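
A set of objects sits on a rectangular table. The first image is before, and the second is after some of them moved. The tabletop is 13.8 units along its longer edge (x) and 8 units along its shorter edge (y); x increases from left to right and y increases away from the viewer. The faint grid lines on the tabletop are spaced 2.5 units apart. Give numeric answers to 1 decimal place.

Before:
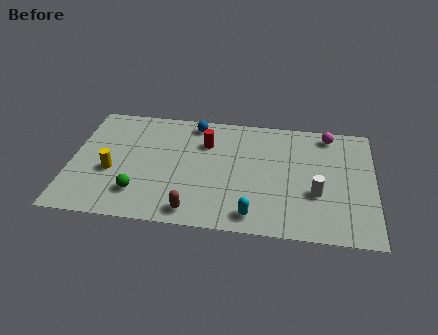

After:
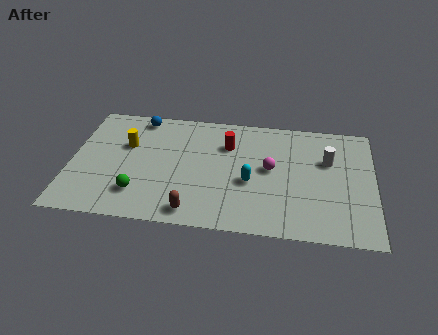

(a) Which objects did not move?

the green sphere and the brown capsule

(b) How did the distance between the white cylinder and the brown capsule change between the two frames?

+1.5

The distance was about 5.8 in the first image and 7.3 in the second, so they moved 1.5 units further apart.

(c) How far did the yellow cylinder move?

2.0

The yellow cylinder was near (1.9, 3.2) before and (2.5, 5.1) after, so it travelled √(0.6² + 1.9²) ≈ 2.0 units.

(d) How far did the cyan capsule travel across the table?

2.2

The cyan capsule moved from about (8.4, 1.1) to (8.2, 3.3), a distance of √(0.2² + 2.2²) ≈ 2.2.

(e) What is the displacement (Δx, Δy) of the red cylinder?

(1.0, 0.0)

The red cylinder was at about (6.1, 5.7) and moved to about (7.1, 5.7).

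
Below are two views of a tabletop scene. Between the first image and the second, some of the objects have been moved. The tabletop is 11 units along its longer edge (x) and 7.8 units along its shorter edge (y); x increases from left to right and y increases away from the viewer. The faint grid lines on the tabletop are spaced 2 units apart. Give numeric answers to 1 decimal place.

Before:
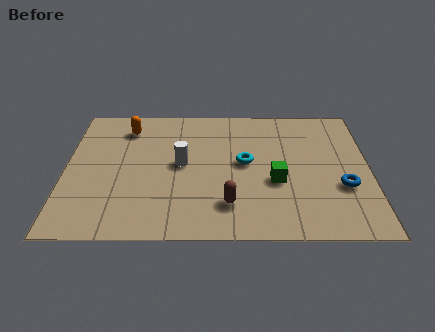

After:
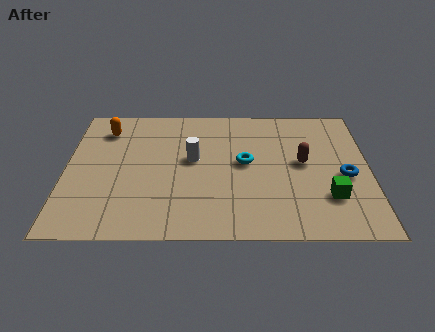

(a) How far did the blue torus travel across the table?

0.6

The blue torus moved from about (10.0, 2.8) to (10.1, 3.4), a distance of √(0.1² + 0.6²) ≈ 0.6.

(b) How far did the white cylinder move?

0.5

The white cylinder was near (4.2, 4.1) before and (4.6, 4.4) after, so it travelled √(0.4² + 0.3²) ≈ 0.5 units.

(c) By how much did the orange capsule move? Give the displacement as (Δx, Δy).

(-0.8, -0.1)

The orange capsule was at about (2.2, 6.3) and moved to about (1.4, 6.2).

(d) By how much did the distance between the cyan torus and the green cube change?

+2.0

Before: roughly 1.6 units apart; after: 3.6. That's 2.0 units further apart.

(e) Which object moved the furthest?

the brown capsule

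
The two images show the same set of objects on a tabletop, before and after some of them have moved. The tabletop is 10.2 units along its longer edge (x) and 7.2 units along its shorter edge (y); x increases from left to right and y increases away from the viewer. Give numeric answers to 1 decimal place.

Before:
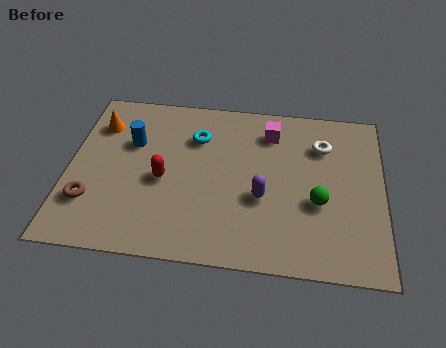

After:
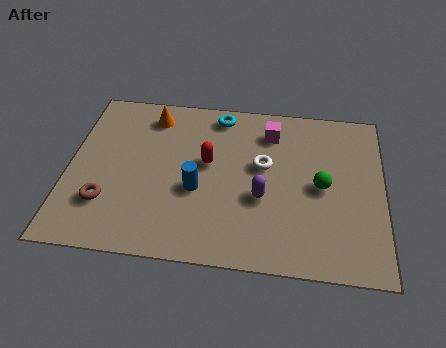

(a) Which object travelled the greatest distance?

the blue cylinder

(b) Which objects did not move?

the purple capsule and the magenta cube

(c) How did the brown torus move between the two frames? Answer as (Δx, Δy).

(0.5, 0.0)

From the two frames, the brown torus sits at roughly (0.8, 2.0) before and (1.3, 2.0) after.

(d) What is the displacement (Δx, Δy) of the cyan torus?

(0.7, 1.1)

The cyan torus was at about (4.1, 5.2) and moved to about (4.8, 6.3).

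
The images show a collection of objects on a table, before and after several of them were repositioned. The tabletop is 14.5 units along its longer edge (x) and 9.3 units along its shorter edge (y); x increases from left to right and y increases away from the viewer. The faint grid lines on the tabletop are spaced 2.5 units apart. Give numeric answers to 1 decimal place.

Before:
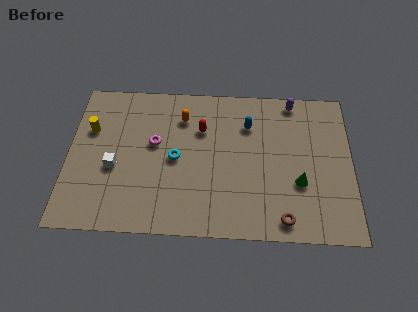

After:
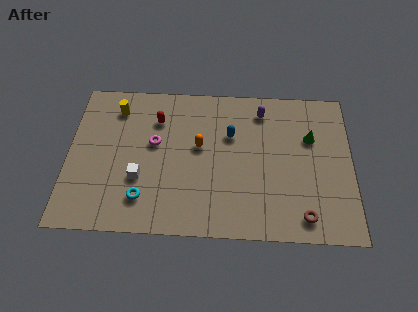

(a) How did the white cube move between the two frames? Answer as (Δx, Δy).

(1.3, -0.6)

The white cube was at about (2.4, 3.8) and moved to about (3.7, 3.2).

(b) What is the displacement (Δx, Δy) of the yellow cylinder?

(1.3, 1.4)

The yellow cylinder started near (1.1, 6.1) and ended near (2.4, 7.5).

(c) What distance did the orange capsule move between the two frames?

2.0

The orange capsule moved from about (5.8, 7.1) to (6.7, 5.3), a distance of √(0.9² + 1.8²) ≈ 2.0.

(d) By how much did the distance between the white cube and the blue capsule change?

-2.0

Before: roughly 7.4 units apart; after: 5.4. That's 2.0 units closer together.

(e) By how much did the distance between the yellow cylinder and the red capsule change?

-3.5

They were about 5.7 units apart before and 2.2 after — 3.5 units closer together.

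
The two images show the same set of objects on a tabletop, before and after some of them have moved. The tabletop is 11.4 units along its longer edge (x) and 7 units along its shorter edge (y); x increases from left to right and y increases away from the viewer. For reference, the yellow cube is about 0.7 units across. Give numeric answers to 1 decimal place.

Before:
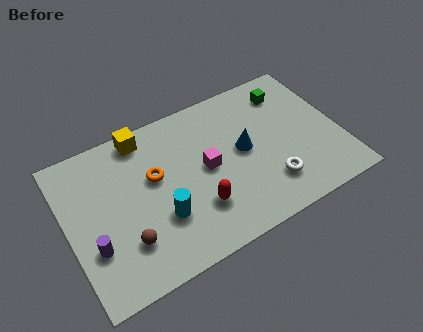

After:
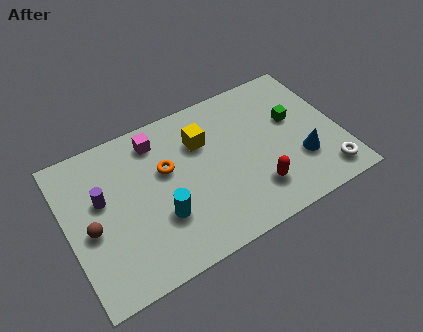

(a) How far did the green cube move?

1.4

The green cube was near (9.6, 5.6) before and (9.6, 4.2) after, so it travelled √(0.0² + 1.4²) ≈ 1.4 units.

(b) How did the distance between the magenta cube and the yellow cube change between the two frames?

-1.5

Before: roughly 3.5 units apart; after: 2.0. That's 1.5 units closer together.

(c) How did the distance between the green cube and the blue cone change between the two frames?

-0.9

They were about 2.9 units apart before and 2.0 after — 0.9 units closer together.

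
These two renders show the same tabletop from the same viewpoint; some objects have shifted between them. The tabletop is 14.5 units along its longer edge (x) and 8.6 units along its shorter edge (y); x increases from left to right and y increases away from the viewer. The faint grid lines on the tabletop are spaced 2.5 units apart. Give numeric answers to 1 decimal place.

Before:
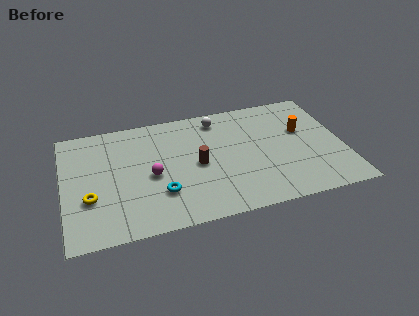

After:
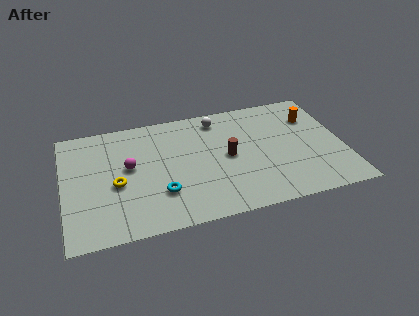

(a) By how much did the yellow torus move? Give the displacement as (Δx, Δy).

(1.4, 0.7)

The yellow torus was at about (1.3, 3.0) and moved to about (2.7, 3.7).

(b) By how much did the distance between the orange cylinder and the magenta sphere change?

+1.7

The distance was about 8.1 in the first image and 9.8 in the second, so they moved 1.7 units further apart.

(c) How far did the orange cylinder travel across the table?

1.1

The orange cylinder was near (12.5, 5.3) before and (13.1, 6.2) after, so it travelled √(0.6² + 0.9²) ≈ 1.1 units.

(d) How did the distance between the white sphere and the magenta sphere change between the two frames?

+0.4

The distance was about 5.0 in the first image and 5.4 in the second, so they moved 0.4 units further apart.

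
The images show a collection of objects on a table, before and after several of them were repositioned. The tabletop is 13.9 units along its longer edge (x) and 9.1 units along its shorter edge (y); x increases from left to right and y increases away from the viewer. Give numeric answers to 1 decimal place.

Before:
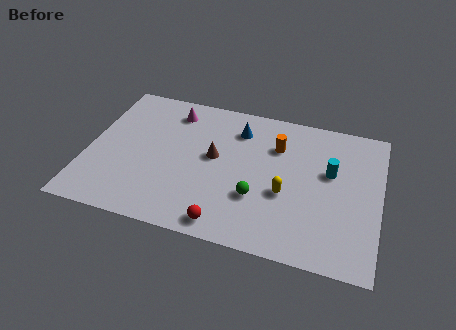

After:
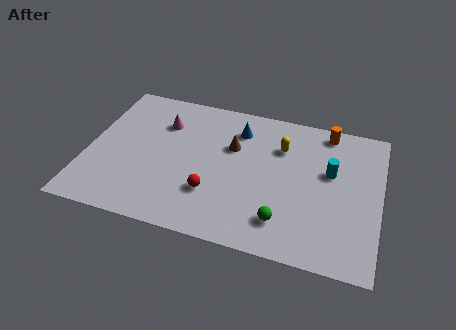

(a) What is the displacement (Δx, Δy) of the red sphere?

(-0.8, 1.7)

The red sphere was at about (6.9, 1.0) and moved to about (6.1, 2.7).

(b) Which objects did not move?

the blue cone and the cyan cylinder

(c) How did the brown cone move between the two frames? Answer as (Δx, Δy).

(0.8, 0.9)

The brown cone was at about (6.0, 5.0) and moved to about (6.8, 5.9).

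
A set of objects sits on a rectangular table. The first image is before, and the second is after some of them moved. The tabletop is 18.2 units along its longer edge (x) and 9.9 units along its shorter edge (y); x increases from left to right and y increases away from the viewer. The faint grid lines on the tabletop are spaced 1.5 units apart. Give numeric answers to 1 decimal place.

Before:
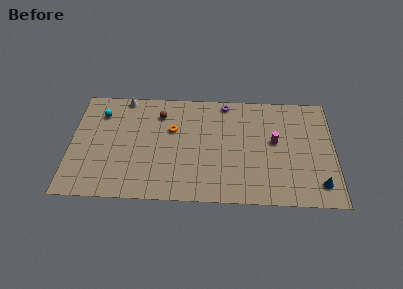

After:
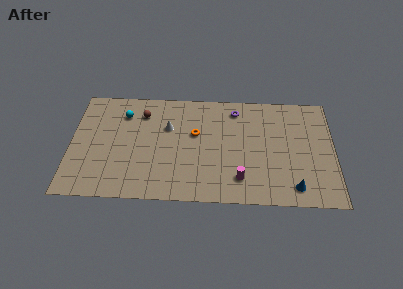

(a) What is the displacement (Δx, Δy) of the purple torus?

(0.7, -0.6)

The purple torus was at about (10.7, 8.9) and moved to about (11.4, 8.3).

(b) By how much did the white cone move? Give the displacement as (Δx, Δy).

(3.1, -2.6)

From the two frames, the white cone sits at roughly (3.6, 9.1) before and (6.7, 6.5) after.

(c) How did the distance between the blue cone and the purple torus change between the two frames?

-1.7

Before: roughly 9.6 units apart; after: 7.9. That's 1.7 units closer together.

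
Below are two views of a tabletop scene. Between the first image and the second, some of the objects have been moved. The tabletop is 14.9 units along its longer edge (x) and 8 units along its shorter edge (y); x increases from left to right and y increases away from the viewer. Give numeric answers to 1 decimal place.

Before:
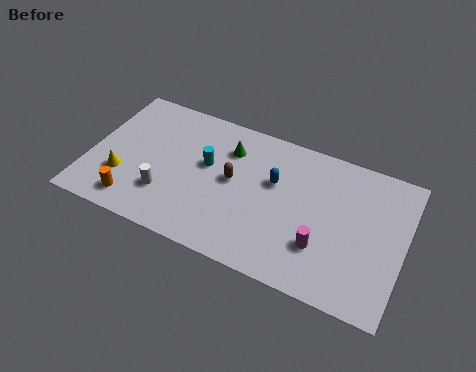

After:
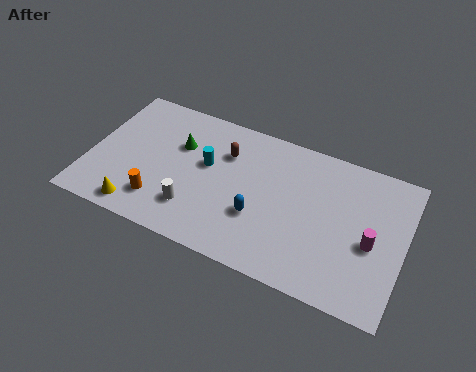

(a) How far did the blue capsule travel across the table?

2.3

The blue capsule was near (8.7, 5.0) before and (8.2, 2.8) after, so it travelled √(0.5² + 2.2²) ≈ 2.3 units.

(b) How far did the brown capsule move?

1.5

The brown capsule was near (6.8, 4.3) before and (6.3, 5.7) after, so it travelled √(0.5² + 1.4²) ≈ 1.5 units.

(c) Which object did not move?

the cyan cylinder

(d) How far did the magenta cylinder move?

2.5

From (11.2, 2.4) to (13.4, 3.5), the magenta cylinder covered √(2.2² + 1.1²) ≈ 2.5 units.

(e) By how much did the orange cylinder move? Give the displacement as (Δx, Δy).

(1.2, 0.5)

The orange cylinder started near (2.4, 1.3) and ended near (3.6, 1.8).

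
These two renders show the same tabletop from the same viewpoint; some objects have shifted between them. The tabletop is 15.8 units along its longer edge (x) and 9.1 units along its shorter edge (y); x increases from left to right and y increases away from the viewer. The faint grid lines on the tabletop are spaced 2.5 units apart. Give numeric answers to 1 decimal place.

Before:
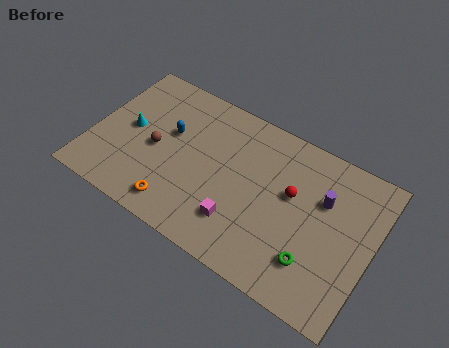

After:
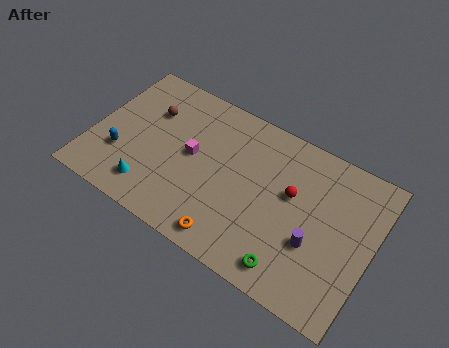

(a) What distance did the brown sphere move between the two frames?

2.2

The brown sphere was near (3.6, 4.2) before and (2.9, 6.3) after, so it travelled √(0.7² + 2.1²) ≈ 2.2 units.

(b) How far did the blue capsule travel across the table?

3.5

From (4.2, 5.5) to (1.8, 2.9), the blue capsule covered √(2.4² + 2.6²) ≈ 3.5 units.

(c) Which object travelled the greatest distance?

the magenta cube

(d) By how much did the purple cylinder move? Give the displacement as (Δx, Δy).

(-0.1, -2.7)

The purple cylinder was at about (12.9, 6.0) and moved to about (12.8, 3.3).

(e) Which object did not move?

the red sphere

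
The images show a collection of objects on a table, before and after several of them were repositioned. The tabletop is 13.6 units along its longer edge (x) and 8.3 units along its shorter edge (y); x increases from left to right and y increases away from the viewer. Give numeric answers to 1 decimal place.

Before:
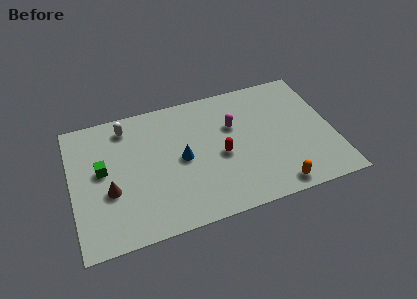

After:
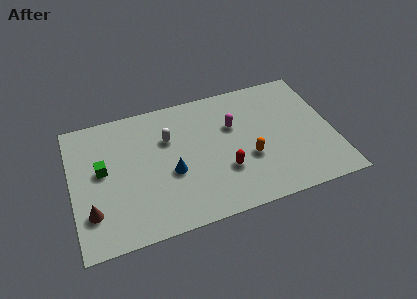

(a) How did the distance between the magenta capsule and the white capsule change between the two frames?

-2.3

The distance was about 5.7 in the first image and 3.4 in the second, so they moved 2.3 units closer together.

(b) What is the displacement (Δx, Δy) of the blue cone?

(-0.6, -0.7)

The blue cone started near (5.7, 4.1) and ended near (5.1, 3.4).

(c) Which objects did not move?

the magenta capsule and the green cube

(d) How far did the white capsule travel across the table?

2.5

The white capsule moved from about (3.0, 7.0) to (5.1, 5.6), a distance of √(2.1² + 1.4²) ≈ 2.5.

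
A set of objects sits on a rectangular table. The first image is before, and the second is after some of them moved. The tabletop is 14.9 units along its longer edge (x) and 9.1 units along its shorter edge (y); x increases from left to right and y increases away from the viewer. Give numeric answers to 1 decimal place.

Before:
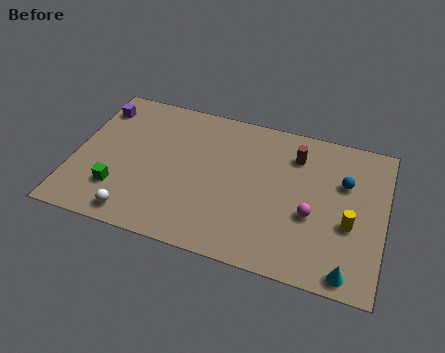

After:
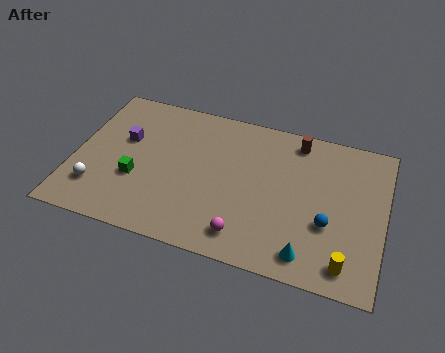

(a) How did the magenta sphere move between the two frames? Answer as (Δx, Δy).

(-3.0, -2.1)

The magenta sphere started near (11.5, 3.6) and ended near (8.5, 1.5).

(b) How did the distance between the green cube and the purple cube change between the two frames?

-2.7

Before: roughly 5.1 units apart; after: 2.4. That's 2.7 units closer together.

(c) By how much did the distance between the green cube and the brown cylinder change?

-0.7

The distance was about 9.4 in the first image and 8.7 in the second, so they moved 0.7 units closer together.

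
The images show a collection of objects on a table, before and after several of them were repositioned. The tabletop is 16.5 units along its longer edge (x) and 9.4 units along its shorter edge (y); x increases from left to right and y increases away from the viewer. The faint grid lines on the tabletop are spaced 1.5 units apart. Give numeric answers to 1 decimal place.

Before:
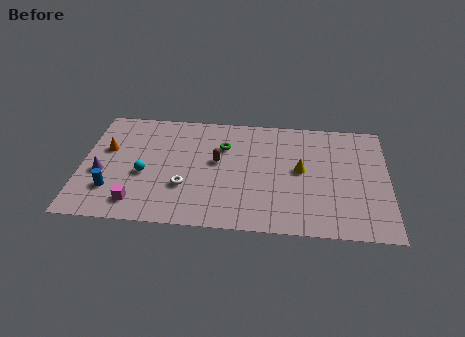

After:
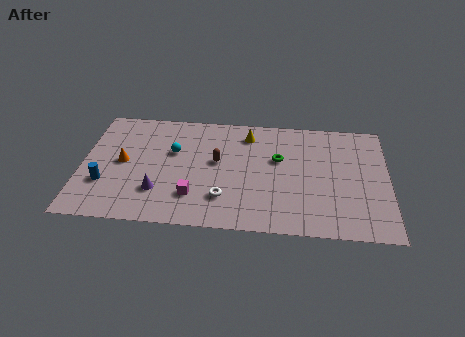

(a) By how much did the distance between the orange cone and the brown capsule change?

-0.9

They were about 6.0 units apart before and 5.1 after — 0.9 units closer together.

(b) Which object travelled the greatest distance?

the yellow cone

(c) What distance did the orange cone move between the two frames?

1.3

The orange cone moved from about (1.3, 5.8) to (2.2, 4.8), a distance of √(0.9² + 1.0²) ≈ 1.3.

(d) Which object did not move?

the brown capsule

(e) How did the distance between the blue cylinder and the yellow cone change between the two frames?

-1.5

Before: roughly 10.4 units apart; after: 8.9. That's 1.5 units closer together.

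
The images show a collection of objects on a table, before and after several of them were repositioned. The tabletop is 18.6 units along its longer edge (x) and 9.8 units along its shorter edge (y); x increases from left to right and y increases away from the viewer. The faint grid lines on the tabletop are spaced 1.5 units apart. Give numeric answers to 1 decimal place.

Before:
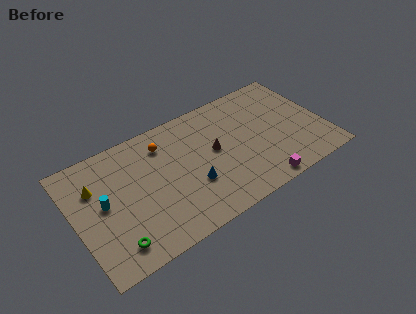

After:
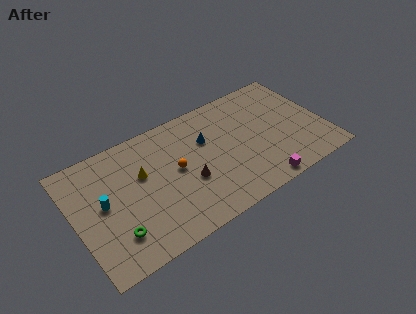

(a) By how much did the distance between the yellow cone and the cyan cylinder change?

+1.5

Before: roughly 1.6 units apart; after: 3.1. That's 1.5 units further apart.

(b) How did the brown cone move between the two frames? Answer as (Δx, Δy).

(-2.2, -1.5)

The brown cone was at about (10.4, 5.3) and moved to about (8.2, 3.8).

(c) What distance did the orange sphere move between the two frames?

2.6

The orange sphere moved from about (6.9, 7.7) to (7.5, 5.2), a distance of √(0.6² + 2.5²) ≈ 2.6.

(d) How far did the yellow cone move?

3.5

The yellow cone moved from about (1.7, 6.8) to (5.1, 6.1), a distance of √(3.4² + 0.7²) ≈ 3.5.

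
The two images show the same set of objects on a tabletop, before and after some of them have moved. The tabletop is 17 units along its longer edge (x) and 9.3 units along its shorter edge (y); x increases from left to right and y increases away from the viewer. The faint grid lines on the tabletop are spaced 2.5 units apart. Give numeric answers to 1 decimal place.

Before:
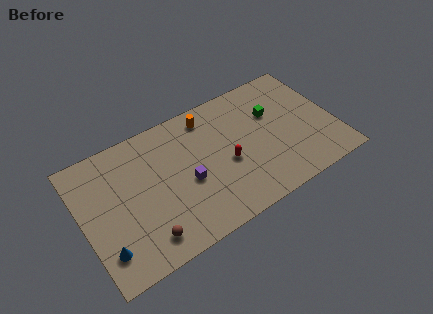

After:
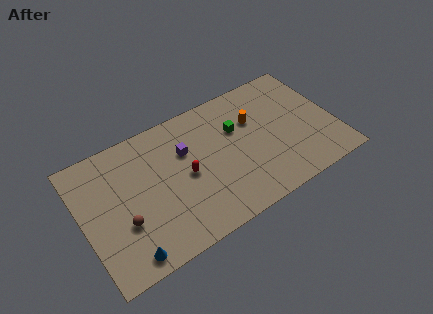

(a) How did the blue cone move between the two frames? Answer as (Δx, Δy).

(1.3, -1.0)

The blue cone started near (1.1, 2.1) and ended near (2.4, 1.1).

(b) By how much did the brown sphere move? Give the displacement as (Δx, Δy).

(-1.2, 1.7)

The brown sphere started near (3.7, 1.6) and ended near (2.5, 3.3).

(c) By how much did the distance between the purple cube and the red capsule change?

-1.0

The distance was about 2.7 in the first image and 1.7 in the second, so they moved 1.0 units closer together.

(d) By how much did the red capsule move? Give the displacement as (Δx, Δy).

(-2.7, 0.5)

The red capsule started near (9.6, 4.0) and ended near (6.9, 4.5).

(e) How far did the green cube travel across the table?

2.5

The green cube was near (13.1, 6.1) before and (10.6, 6.1) after, so it travelled √(2.5² + 0.0²) ≈ 2.5 units.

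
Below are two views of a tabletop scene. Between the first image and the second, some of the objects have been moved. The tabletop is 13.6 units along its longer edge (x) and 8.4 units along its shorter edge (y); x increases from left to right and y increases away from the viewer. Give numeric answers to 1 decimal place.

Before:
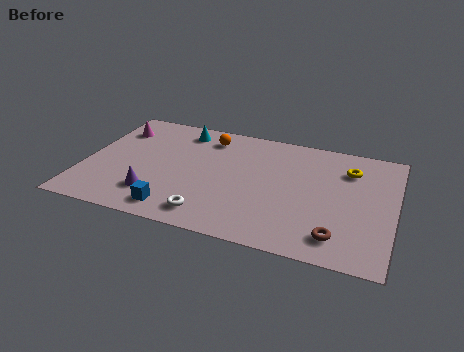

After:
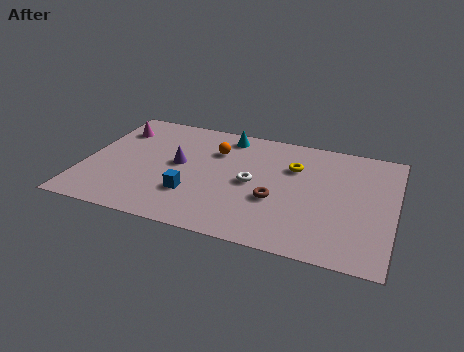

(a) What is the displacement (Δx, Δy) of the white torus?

(1.6, 2.8)

The white torus started near (5.8, 1.3) and ended near (7.4, 4.1).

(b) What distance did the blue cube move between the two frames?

1.4

The blue cube was near (4.3, 1.2) before and (4.9, 2.5) after, so it travelled √(0.6² + 1.3²) ≈ 1.4 units.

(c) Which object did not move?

the magenta cone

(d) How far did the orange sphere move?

1.0

From (5.2, 6.9) to (5.6, 6.0), the orange sphere covered √(0.4² + 0.9²) ≈ 1.0 units.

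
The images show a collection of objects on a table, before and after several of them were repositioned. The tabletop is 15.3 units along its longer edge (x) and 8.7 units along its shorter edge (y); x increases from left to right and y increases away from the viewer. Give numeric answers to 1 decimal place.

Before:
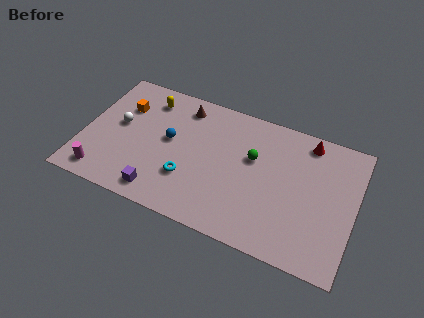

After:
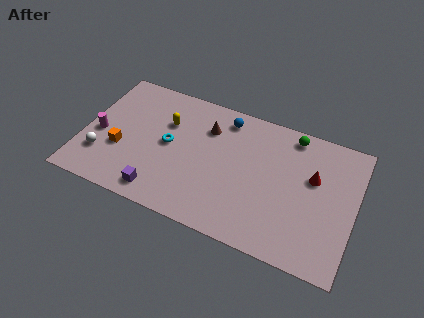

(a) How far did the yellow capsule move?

1.7

From (3.3, 7.1) to (4.5, 5.9), the yellow capsule covered √(1.2² + 1.2²) ≈ 1.7 units.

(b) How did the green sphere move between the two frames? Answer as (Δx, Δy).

(2.0, 2.3)

From the two frames, the green sphere sits at roughly (9.5, 5.4) before and (11.5, 7.7) after.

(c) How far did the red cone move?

2.3

The red cone was near (12.4, 7.6) before and (12.9, 5.4) after, so it travelled √(0.5² + 2.2²) ≈ 2.3 units.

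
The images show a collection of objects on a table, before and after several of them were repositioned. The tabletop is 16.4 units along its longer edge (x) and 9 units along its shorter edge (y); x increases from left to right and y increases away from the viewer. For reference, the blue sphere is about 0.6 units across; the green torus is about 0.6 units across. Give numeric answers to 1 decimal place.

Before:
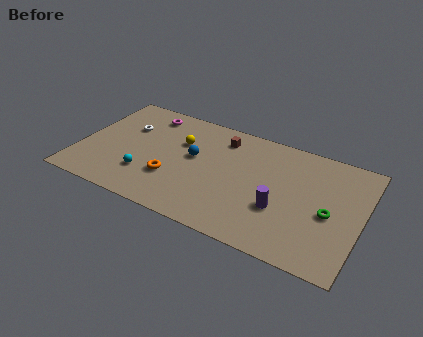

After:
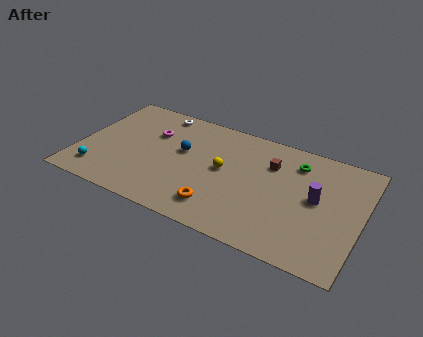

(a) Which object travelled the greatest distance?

the green torus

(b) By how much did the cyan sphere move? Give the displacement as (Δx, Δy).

(-2.7, -0.8)

The cyan sphere was at about (4.1, 2.5) and moved to about (1.4, 1.7).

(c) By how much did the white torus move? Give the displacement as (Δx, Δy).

(1.6, 2.0)

The white torus was at about (2.5, 6.0) and moved to about (4.1, 8.0).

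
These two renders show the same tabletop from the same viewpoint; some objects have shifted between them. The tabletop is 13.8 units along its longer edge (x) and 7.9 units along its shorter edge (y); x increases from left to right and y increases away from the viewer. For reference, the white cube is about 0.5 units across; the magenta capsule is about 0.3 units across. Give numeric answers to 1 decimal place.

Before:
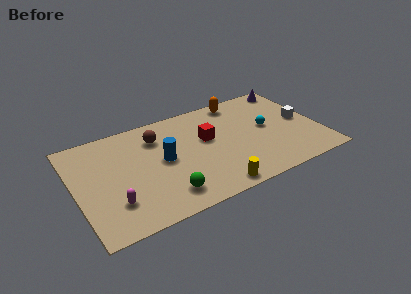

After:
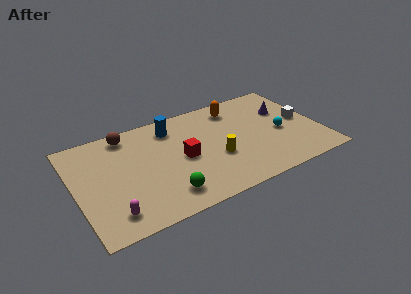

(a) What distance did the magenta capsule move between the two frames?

0.7

The magenta capsule was near (1.9, 2.1) before and (1.7, 1.4) after, so it travelled √(0.2² + 0.7²) ≈ 0.7 units.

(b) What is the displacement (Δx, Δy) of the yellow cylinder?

(0.5, 2.2)

The yellow cylinder was at about (7.3, 0.8) and moved to about (7.8, 3.0).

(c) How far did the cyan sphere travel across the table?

1.0

The cyan sphere was near (10.9, 4.2) before and (11.6, 3.5) after, so it travelled √(0.7² + 0.7²) ≈ 1.0 units.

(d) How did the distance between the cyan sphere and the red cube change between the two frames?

+2.2

Before: roughly 3.4 units apart; after: 5.6. That's 2.2 units further apart.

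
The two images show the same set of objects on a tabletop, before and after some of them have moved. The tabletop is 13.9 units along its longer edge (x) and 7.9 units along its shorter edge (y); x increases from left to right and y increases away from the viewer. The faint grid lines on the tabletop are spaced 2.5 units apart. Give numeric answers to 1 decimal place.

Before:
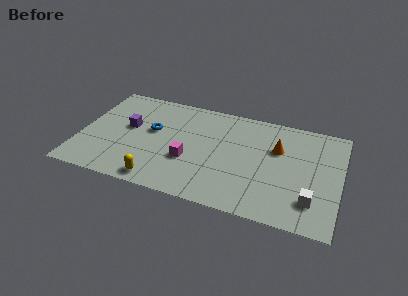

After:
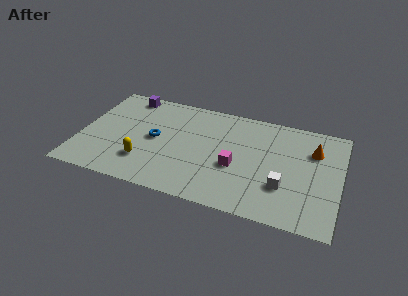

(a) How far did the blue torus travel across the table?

0.6

The blue torus moved from about (3.8, 4.6) to (4.0, 4.0), a distance of √(0.2² + 0.6²) ≈ 0.6.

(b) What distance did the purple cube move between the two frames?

2.5

The purple cube was near (2.5, 4.5) before and (2.2, 7.0) after, so it travelled √(0.3² + 2.5²) ≈ 2.5 units.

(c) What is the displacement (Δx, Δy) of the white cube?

(-1.5, 0.6)

From the two frames, the white cube sits at roughly (12.5, 1.9) before and (11.0, 2.5) after.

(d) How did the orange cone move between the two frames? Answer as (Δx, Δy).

(1.9, 0.4)

From the two frames, the orange cone sits at roughly (10.5, 5.2) before and (12.4, 5.6) after.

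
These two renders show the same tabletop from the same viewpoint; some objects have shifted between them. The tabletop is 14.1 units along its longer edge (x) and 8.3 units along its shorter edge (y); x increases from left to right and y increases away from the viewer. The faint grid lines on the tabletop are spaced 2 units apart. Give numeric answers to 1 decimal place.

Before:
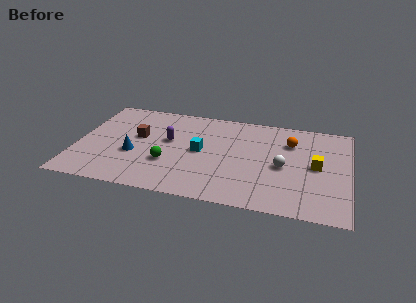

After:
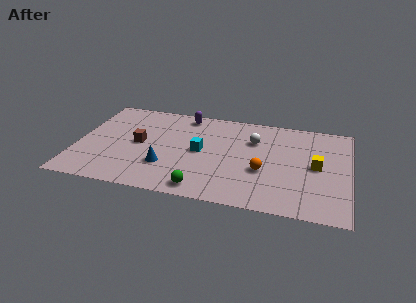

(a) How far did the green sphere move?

2.6

The green sphere moved from about (4.8, 2.8) to (6.7, 1.0), a distance of √(1.9² + 1.8²) ≈ 2.6.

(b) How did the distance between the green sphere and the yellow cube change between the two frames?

-1.2

Before: roughly 7.7 units apart; after: 6.5. That's 1.2 units closer together.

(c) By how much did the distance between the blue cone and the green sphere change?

+0.7

The distance was about 1.8 in the first image and 2.5 in the second, so they moved 0.7 units further apart.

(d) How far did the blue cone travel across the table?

1.8

From (3.0, 3.2) to (4.7, 2.5), the blue cone covered √(1.7² + 0.7²) ≈ 1.8 units.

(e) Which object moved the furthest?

the orange sphere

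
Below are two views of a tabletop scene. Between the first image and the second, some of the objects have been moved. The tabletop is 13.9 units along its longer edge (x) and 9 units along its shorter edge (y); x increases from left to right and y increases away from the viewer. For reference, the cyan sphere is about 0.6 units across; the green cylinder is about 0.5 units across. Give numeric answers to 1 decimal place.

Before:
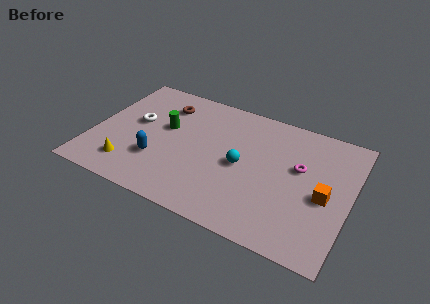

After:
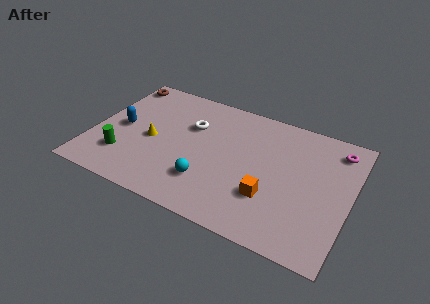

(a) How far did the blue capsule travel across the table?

2.7

The blue capsule was near (3.7, 2.8) before and (1.5, 4.4) after, so it travelled √(2.2² + 1.6²) ≈ 2.7 units.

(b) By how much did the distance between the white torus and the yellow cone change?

-0.6

They were about 3.3 units apart before and 2.7 after — 0.6 units closer together.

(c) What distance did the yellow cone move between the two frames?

2.5

From (2.3, 1.8) to (3.2, 4.1), the yellow cone covered √(0.9² + 2.3²) ≈ 2.5 units.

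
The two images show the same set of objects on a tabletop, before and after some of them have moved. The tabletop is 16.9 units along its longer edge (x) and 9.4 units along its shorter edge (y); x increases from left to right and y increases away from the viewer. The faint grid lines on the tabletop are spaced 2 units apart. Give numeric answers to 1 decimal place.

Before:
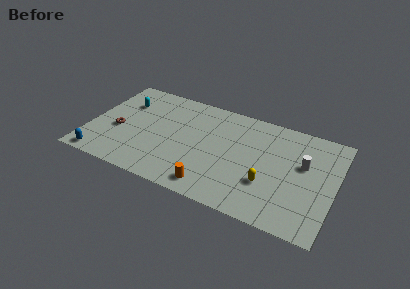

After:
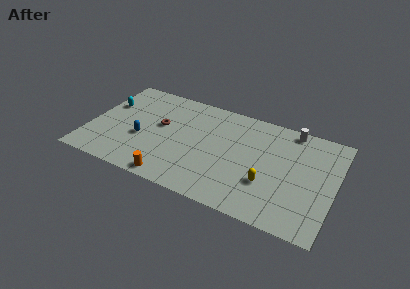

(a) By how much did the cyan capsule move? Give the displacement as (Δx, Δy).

(-1.1, -0.6)

From the two frames, the cyan capsule sits at roughly (2.1, 6.7) before and (1.0, 6.1) after.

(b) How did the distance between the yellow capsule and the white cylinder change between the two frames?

+2.1

Before: roughly 3.4 units apart; after: 5.5. That's 2.1 units further apart.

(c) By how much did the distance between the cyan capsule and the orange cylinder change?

-1.3

Before: roughly 8.7 units apart; after: 7.4. That's 1.3 units closer together.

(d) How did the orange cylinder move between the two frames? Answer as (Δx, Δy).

(-2.7, -0.4)

The orange cylinder started near (8.9, 1.3) and ended near (6.2, 0.9).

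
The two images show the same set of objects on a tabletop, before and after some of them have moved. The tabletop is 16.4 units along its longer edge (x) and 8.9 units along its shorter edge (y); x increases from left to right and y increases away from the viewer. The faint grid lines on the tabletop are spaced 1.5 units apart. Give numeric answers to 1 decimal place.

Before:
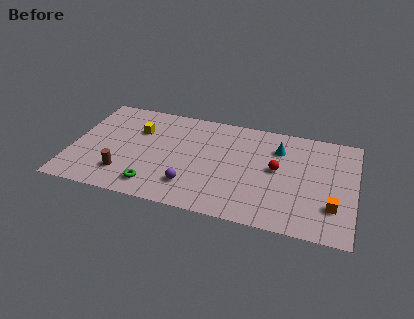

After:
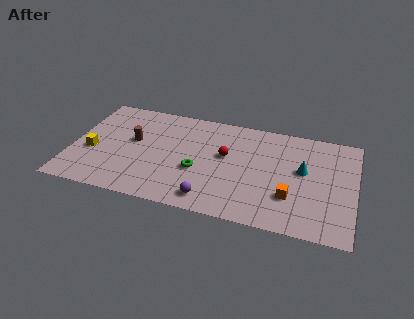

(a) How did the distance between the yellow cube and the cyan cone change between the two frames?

+4.1

They were about 8.2 units apart before and 12.3 after — 4.1 units further apart.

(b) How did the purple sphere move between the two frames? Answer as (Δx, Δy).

(1.2, -0.8)

The purple sphere started near (7.1, 2.1) and ended near (8.3, 1.3).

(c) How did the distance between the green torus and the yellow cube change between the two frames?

+1.4

They were about 4.8 units apart before and 6.2 after — 1.4 units further apart.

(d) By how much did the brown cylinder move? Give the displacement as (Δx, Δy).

(0.3, 3.0)

The brown cylinder was at about (3.2, 2.1) and moved to about (3.5, 5.1).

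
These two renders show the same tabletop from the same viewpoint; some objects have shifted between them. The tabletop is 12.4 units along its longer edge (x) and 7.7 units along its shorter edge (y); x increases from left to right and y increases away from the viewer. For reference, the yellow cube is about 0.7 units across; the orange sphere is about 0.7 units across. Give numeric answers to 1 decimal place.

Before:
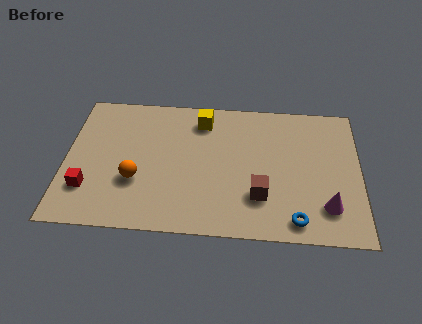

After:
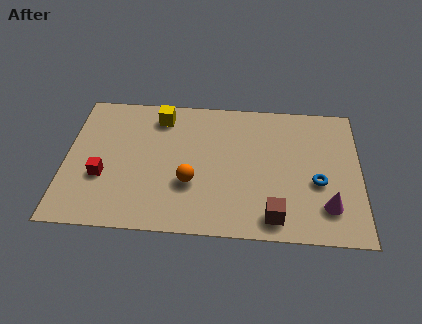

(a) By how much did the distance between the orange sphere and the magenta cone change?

-2.3

They were about 8.1 units apart before and 5.8 after — 2.3 units closer together.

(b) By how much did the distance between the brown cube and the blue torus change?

+0.8

Before: roughly 1.9 units apart; after: 2.7. That's 0.8 units further apart.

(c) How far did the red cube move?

0.9

The red cube moved from about (1.0, 2.1) to (1.6, 2.8), a distance of √(0.6² + 0.7²) ≈ 0.9.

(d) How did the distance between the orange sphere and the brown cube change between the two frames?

-1.4

The distance was about 5.2 in the first image and 3.8 in the second, so they moved 1.4 units closer together.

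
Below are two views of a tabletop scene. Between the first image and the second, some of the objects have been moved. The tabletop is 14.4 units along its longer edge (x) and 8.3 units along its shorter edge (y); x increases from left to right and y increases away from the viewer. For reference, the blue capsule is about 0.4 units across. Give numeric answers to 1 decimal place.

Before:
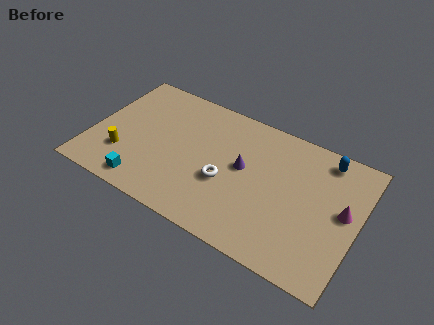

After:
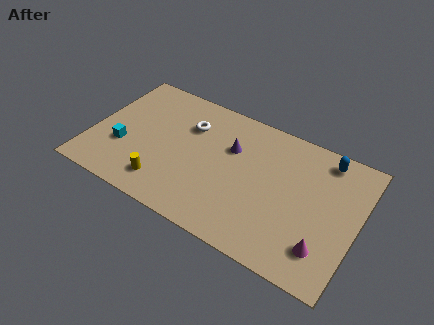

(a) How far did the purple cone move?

1.2

The purple cone moved from about (8.2, 4.6) to (7.4, 5.5), a distance of √(0.8² + 0.9²) ≈ 1.2.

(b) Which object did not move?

the blue capsule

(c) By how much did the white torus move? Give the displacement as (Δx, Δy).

(-2.4, 2.6)

The white torus was at about (7.4, 3.3) and moved to about (5.0, 5.9).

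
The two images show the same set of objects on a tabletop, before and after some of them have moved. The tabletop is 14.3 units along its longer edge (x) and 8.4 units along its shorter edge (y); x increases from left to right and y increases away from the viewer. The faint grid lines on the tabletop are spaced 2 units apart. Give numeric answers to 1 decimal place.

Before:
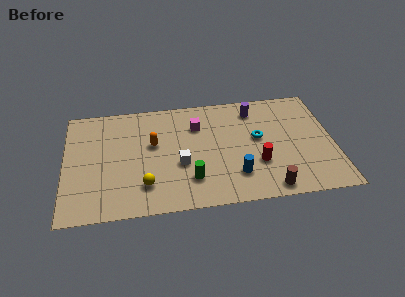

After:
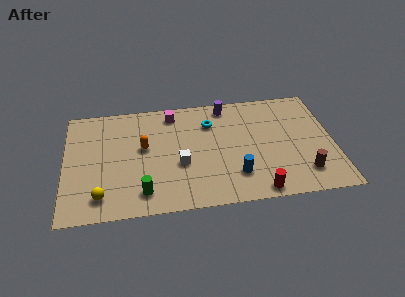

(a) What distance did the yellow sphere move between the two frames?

2.4

The yellow sphere was near (4.2, 2.0) before and (1.9, 1.5) after, so it travelled √(2.3² + 0.5²) ≈ 2.4 units.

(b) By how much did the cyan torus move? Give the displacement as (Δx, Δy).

(-2.5, 1.5)

The cyan torus started near (10.3, 4.7) and ended near (7.8, 6.2).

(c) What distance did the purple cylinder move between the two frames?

1.6

The purple cylinder was near (10.2, 6.9) before and (8.7, 7.4) after, so it travelled √(1.5² + 0.5²) ≈ 1.6 units.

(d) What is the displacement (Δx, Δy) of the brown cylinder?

(1.9, 0.9)

The brown cylinder was at about (10.7, 0.9) and moved to about (12.6, 1.8).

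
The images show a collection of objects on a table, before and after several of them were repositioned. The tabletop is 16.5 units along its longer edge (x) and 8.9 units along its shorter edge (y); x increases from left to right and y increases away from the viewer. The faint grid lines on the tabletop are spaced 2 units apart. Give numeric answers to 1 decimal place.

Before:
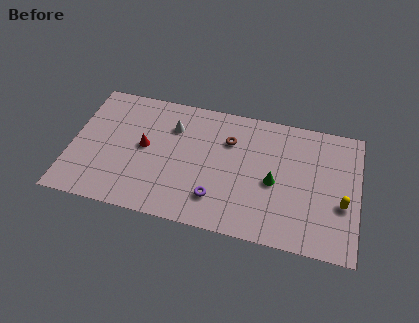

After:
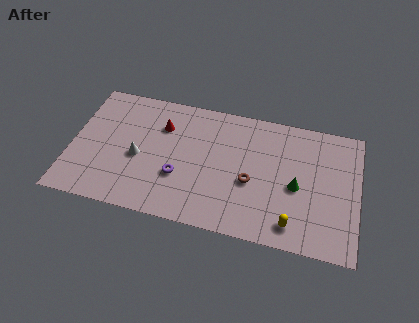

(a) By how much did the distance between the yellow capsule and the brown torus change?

-3.8

Before: roughly 7.2 units apart; after: 3.4. That's 3.8 units closer together.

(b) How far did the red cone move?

1.9

The red cone moved from about (4.2, 4.7) to (5.1, 6.4), a distance of √(0.9² + 1.7²) ≈ 1.9.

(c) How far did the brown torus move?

3.0

From (9.0, 6.3) to (10.4, 3.7), the brown torus covered √(1.4² + 2.6²) ≈ 3.0 units.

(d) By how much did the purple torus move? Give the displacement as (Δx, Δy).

(-2.2, 1.0)

The purple torus was at about (8.5, 2.1) and moved to about (6.3, 3.1).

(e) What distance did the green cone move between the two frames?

1.3

The green cone moved from about (11.7, 4.0) to (13.0, 4.0), a distance of √(1.3² + 0.0²) ≈ 1.3.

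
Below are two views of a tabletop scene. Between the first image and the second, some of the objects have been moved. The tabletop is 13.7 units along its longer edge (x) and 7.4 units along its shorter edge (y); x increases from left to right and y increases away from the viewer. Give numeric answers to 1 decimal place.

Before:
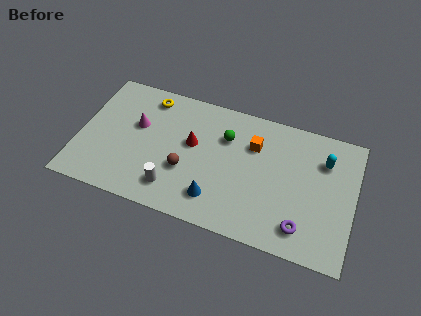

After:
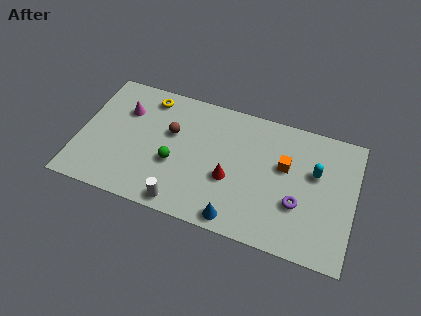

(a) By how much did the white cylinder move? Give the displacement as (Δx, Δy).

(0.5, -0.7)

The white cylinder was at about (4.9, 1.5) and moved to about (5.4, 0.8).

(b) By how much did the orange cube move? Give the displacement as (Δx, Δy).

(1.6, -0.7)

The orange cube was at about (8.6, 5.2) and moved to about (10.2, 4.5).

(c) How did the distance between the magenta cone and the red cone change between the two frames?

+3.2

Before: roughly 2.8 units apart; after: 6.0. That's 3.2 units further apart.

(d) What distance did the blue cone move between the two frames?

1.4

From (7.0, 1.6) to (8.1, 0.8), the blue cone covered √(1.1² + 0.8²) ≈ 1.4 units.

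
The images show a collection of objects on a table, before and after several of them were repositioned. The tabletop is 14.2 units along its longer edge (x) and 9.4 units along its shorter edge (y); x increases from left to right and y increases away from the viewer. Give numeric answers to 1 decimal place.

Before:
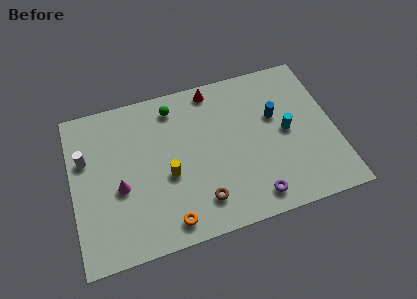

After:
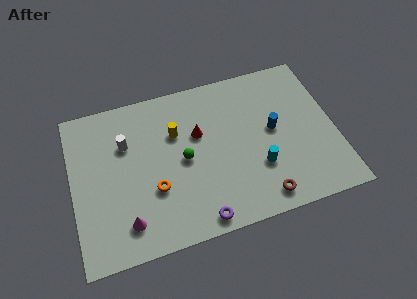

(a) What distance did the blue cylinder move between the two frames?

0.8

The blue cylinder moved from about (11.1, 5.8) to (10.9, 5.0), a distance of √(0.2² + 0.8²) ≈ 0.8.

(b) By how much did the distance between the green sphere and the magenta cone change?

-0.8

They were about 5.1 units apart before and 4.3 after — 0.8 units closer together.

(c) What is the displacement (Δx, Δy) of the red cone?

(-1.0, -2.5)

The red cone started near (7.9, 8.4) and ended near (6.9, 5.9).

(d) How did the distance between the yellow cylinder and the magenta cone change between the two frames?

+2.8

Before: roughly 2.6 units apart; after: 5.4. That's 2.8 units further apart.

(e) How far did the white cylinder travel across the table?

2.2

From (0.8, 6.1) to (3.0, 6.4), the white cylinder covered √(2.2² + 0.3²) ≈ 2.2 units.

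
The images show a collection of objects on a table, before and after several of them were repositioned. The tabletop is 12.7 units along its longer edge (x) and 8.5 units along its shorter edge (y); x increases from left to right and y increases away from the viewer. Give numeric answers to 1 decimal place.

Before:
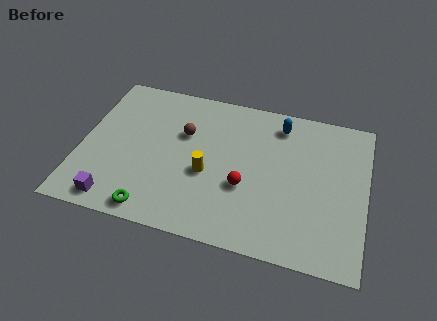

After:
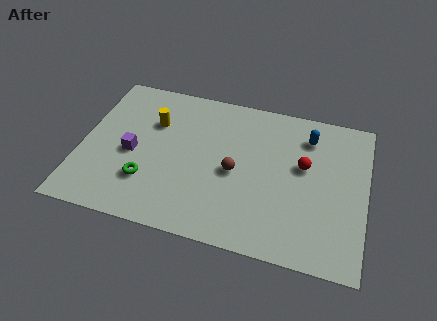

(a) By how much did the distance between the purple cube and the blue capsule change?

-1.0

They were about 9.2 units apart before and 8.2 after — 1.0 units closer together.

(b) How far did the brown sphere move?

2.9

The brown sphere was near (4.5, 5.5) before and (6.9, 3.9) after, so it travelled √(2.4² + 1.6²) ≈ 2.9 units.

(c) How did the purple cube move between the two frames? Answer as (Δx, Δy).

(0.5, 2.8)

The purple cube started near (1.8, 1.0) and ended near (2.3, 3.8).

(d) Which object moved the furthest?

the yellow cylinder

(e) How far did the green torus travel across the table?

1.6

From (3.5, 0.9) to (3.1, 2.4), the green torus covered √(0.4² + 1.5²) ≈ 1.6 units.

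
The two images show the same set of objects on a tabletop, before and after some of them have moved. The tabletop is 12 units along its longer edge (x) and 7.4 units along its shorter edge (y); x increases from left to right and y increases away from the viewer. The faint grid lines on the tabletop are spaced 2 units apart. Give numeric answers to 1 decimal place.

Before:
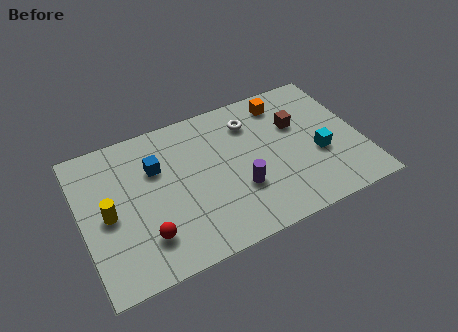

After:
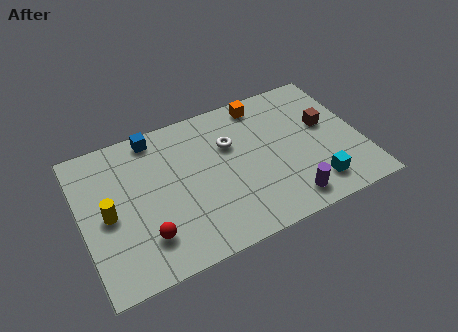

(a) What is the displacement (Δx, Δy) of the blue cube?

(0.1, 1.6)

From the two frames, the blue cube sits at roughly (3.3, 5.0) before and (3.4, 6.6) after.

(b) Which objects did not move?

the yellow cylinder and the red sphere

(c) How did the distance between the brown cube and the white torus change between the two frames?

+2.0

Before: roughly 2.1 units apart; after: 4.1. That's 2.0 units further apart.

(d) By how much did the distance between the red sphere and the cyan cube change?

-0.5

Before: roughly 7.7 units apart; after: 7.2. That's 0.5 units closer together.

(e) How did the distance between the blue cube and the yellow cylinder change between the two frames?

+1.2

The distance was about 2.7 in the first image and 3.9 in the second, so they moved 1.2 units further apart.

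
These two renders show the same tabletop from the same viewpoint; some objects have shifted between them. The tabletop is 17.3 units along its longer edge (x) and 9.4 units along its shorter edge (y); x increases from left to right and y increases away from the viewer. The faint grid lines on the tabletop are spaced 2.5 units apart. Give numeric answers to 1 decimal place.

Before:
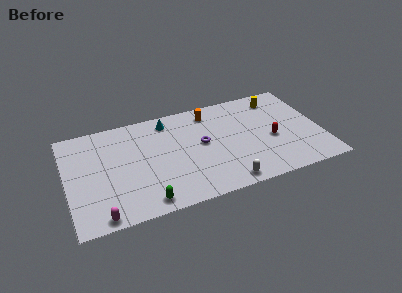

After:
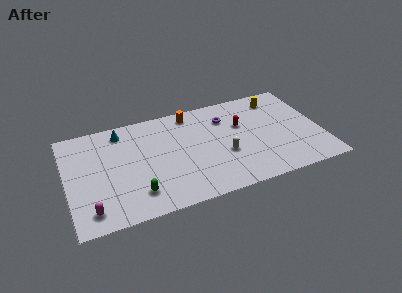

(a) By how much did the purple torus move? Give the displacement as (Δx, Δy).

(1.8, 1.9)

From the two frames, the purple torus sits at roughly (9.2, 5.1) before and (11.0, 7.0) after.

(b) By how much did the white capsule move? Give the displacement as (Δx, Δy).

(0.2, 2.6)

The white capsule was at about (10.4, 1.0) and moved to about (10.6, 3.6).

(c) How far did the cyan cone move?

3.2

From (7.1, 8.0) to (3.9, 8.0), the cyan cone covered √(3.2² + 0.0²) ≈ 3.2 units.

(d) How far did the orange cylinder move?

1.3

The orange cylinder moved from about (10.0, 7.9) to (8.7, 8.2), a distance of √(1.3² + 0.3²) ≈ 1.3.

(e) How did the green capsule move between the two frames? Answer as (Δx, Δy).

(-0.5, 0.9)

From the two frames, the green capsule sits at roughly (5.0, 1.1) before and (4.5, 2.0) after.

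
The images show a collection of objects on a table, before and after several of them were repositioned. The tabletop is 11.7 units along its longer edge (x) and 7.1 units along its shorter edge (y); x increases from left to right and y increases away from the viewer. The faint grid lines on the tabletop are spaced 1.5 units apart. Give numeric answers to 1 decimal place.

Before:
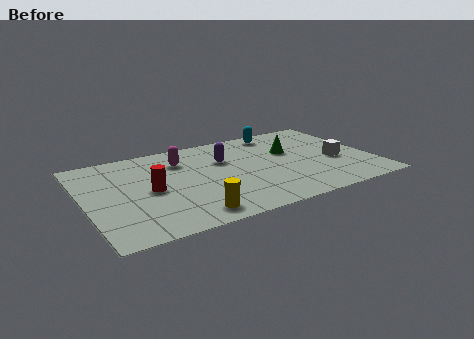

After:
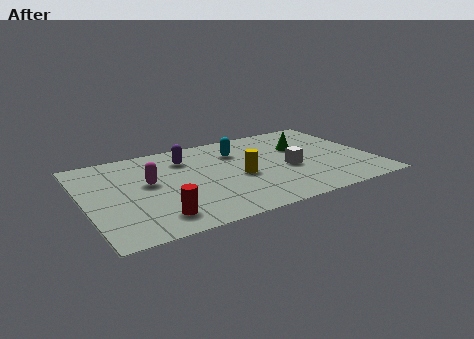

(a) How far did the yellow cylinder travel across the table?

3.1

From (3.9, 1.0) to (6.2, 3.1), the yellow cylinder covered √(2.3² + 2.1²) ≈ 3.1 units.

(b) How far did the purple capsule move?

1.7

The purple capsule was near (5.8, 4.7) before and (4.3, 5.4) after, so it travelled √(1.5² + 0.7²) ≈ 1.7 units.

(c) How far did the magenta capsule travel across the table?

2.0

The magenta capsule moved from about (4.1, 5.3) to (2.6, 4.0), a distance of √(1.5² + 1.3²) ≈ 2.0.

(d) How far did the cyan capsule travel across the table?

2.1

From (8.3, 6.2) to (6.4, 5.2), the cyan capsule covered √(1.9² + 1.0²) ≈ 2.1 units.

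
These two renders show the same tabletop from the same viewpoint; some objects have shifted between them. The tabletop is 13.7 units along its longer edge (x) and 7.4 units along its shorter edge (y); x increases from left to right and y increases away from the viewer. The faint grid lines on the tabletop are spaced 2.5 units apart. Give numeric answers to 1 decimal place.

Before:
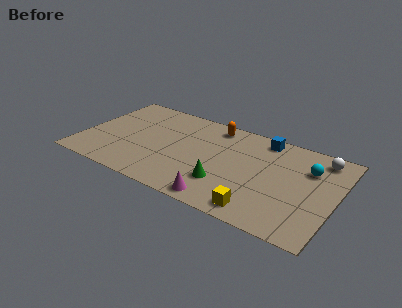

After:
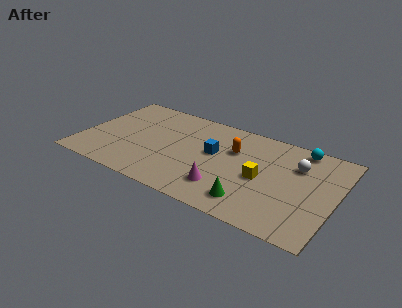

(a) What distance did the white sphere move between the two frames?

1.6

The white sphere was near (12.6, 6.3) before and (11.5, 5.2) after, so it travelled √(1.1² + 1.1²) ≈ 1.6 units.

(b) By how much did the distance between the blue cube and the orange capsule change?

-1.5

Before: roughly 2.7 units apart; after: 1.2. That's 1.5 units closer together.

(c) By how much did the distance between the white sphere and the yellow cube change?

-3.4

They were about 5.9 units apart before and 2.5 after — 3.4 units closer together.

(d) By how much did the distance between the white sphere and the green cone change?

-1.9

Before: roughly 6.2 units apart; after: 4.3. That's 1.9 units closer together.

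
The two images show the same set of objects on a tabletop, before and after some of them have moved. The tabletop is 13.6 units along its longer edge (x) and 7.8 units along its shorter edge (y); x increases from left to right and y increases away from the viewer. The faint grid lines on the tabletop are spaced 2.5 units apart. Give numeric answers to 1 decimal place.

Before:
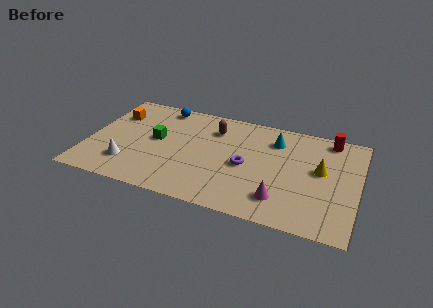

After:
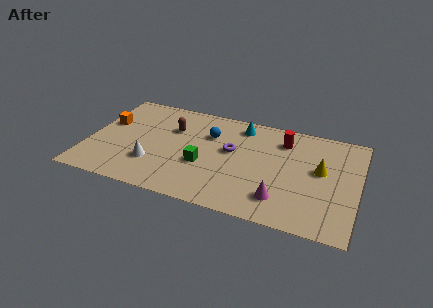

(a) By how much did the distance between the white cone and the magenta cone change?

-1.2

The distance was about 7.7 in the first image and 6.5 in the second, so they moved 1.2 units closer together.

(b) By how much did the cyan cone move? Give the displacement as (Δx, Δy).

(-1.8, 0.6)

The cyan cone was at about (9.3, 6.0) and moved to about (7.5, 6.6).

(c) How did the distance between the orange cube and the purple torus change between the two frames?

-0.8

The distance was about 7.2 in the first image and 6.4 in the second, so they moved 0.8 units closer together.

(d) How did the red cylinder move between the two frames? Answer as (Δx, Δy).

(-2.3, -0.8)

The red cylinder was at about (12.0, 6.9) and moved to about (9.7, 6.1).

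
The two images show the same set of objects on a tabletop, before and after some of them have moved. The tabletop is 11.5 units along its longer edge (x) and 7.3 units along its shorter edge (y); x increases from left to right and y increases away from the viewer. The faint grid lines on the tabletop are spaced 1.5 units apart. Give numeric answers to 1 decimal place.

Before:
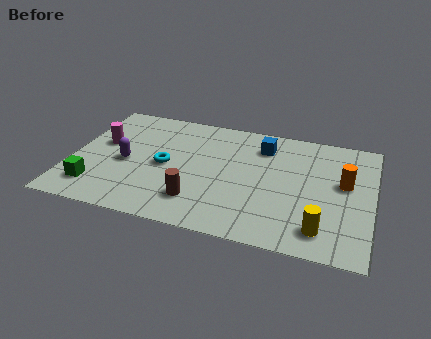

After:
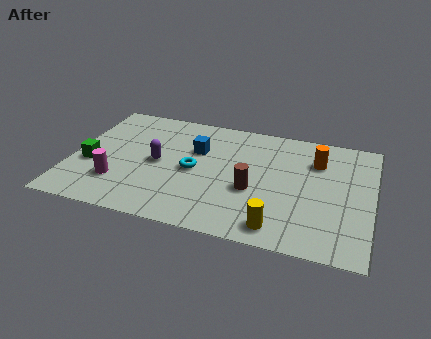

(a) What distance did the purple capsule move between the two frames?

1.2

From (2.1, 3.3) to (3.3, 3.6), the purple capsule covered √(1.2² + 0.3²) ≈ 1.2 units.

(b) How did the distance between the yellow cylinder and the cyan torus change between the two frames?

-2.3

Before: roughly 6.5 units apart; after: 4.2. That's 2.3 units closer together.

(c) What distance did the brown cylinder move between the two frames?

2.3

From (5.0, 1.7) to (7.0, 2.9), the brown cylinder covered √(2.0² + 1.2²) ≈ 2.3 units.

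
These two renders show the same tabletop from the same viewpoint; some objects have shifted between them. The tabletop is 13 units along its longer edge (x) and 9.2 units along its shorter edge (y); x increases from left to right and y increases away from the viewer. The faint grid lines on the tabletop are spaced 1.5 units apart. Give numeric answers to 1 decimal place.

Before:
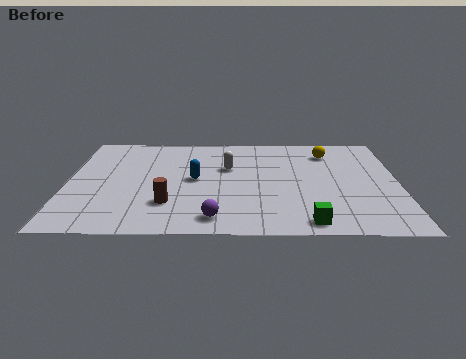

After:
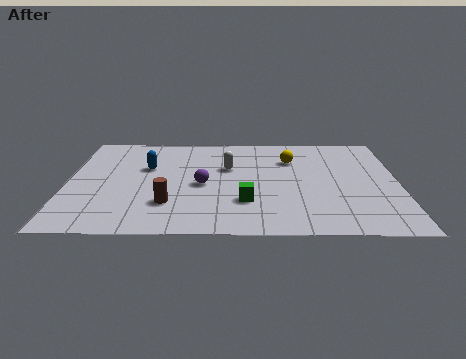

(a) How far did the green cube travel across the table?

2.9

From (9.4, 1.0) to (7.0, 2.7), the green cube covered √(2.4² + 1.7²) ≈ 2.9 units.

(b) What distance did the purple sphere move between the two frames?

2.9

From (5.8, 1.3) to (5.3, 4.2), the purple sphere covered √(0.5² + 2.9²) ≈ 2.9 units.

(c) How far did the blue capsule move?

2.2

The blue capsule moved from about (5.0, 4.7) to (3.1, 5.8), a distance of √(1.9² + 1.1²) ≈ 2.2.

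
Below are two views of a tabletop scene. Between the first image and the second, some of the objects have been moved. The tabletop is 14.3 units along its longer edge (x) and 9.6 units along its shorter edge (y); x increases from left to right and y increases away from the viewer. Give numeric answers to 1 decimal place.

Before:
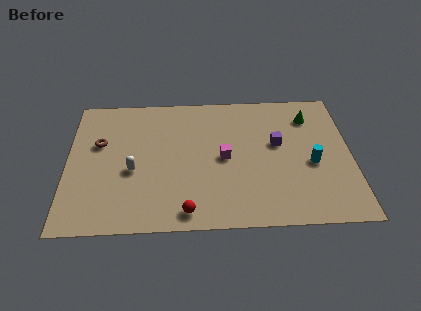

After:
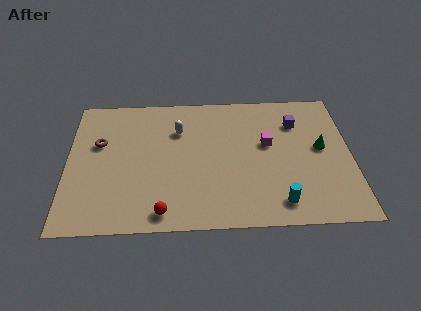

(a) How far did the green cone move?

2.4

The green cone moved from about (12.3, 7.5) to (12.8, 5.2), a distance of √(0.5² + 2.3²) ≈ 2.4.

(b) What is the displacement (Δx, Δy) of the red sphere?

(-1.2, 0.0)

The red sphere started near (6.0, 1.1) and ended near (4.8, 1.1).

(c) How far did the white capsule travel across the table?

3.6

From (3.3, 4.0) to (5.6, 6.8), the white capsule covered √(2.3² + 2.8²) ≈ 3.6 units.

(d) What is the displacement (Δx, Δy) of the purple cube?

(1.0, 1.5)

From the two frames, the purple cube sits at roughly (10.6, 5.6) before and (11.6, 7.1) after.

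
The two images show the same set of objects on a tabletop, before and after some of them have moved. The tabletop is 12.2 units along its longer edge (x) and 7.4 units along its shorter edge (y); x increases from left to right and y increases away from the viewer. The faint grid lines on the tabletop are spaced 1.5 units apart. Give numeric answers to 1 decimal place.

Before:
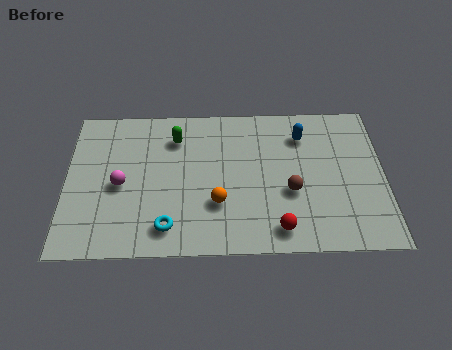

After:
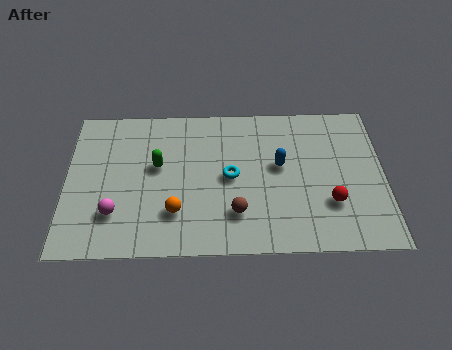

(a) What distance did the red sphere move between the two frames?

2.3

From (8.1, 1.1) to (10.1, 2.3), the red sphere covered √(2.0² + 1.2²) ≈ 2.3 units.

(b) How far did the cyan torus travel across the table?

3.4

The cyan torus moved from about (3.9, 1.3) to (6.3, 3.7), a distance of √(2.4² + 2.4²) ≈ 3.4.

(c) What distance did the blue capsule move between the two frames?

1.7

The blue capsule was near (9.1, 5.7) before and (8.2, 4.2) after, so it travelled √(0.9² + 1.5²) ≈ 1.7 units.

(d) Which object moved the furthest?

the cyan torus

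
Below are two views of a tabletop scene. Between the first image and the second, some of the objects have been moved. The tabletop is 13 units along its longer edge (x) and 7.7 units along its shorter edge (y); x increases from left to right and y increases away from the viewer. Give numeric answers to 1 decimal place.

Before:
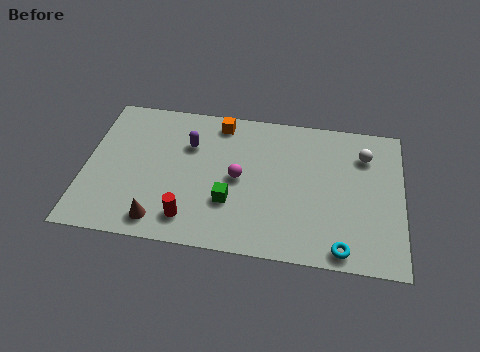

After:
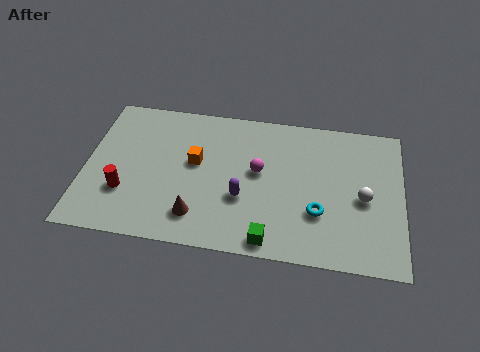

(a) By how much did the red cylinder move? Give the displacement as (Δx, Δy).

(-2.7, 1.0)

The red cylinder was at about (4.4, 1.4) and moved to about (1.7, 2.4).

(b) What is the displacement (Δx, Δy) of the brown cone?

(1.5, 0.5)

From the two frames, the brown cone sits at roughly (3.2, 1.1) before and (4.7, 1.6) after.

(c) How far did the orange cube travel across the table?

2.5

From (5.4, 6.7) to (4.5, 4.4), the orange cube covered √(0.9² + 2.3²) ≈ 2.5 units.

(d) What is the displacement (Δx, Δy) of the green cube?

(1.7, -1.7)

The green cube started near (6.0, 2.5) and ended near (7.7, 0.8).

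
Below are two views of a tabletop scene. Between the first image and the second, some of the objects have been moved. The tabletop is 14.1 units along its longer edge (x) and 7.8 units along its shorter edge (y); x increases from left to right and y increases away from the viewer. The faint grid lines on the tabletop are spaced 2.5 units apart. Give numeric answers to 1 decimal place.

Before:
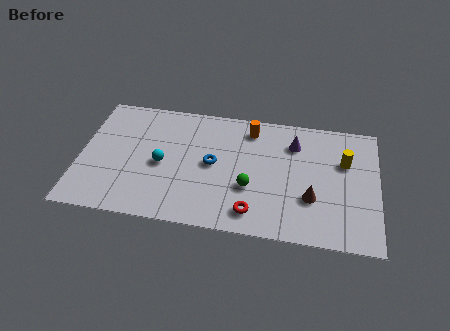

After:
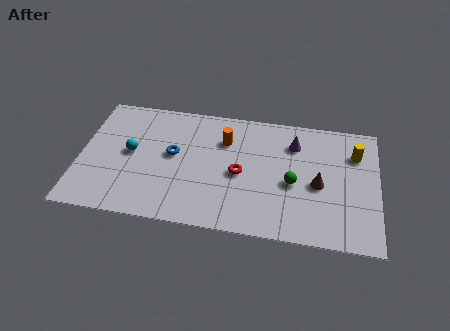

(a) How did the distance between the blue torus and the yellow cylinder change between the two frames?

+2.4

The distance was about 6.3 in the first image and 8.7 in the second, so they moved 2.4 units further apart.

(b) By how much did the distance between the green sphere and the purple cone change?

-1.2

They were about 3.7 units apart before and 2.5 after — 1.2 units closer together.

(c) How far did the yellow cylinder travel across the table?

0.8

The yellow cylinder moved from about (12.5, 5.1) to (13.0, 5.7), a distance of √(0.5² + 0.6²) ≈ 0.8.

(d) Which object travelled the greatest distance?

the red torus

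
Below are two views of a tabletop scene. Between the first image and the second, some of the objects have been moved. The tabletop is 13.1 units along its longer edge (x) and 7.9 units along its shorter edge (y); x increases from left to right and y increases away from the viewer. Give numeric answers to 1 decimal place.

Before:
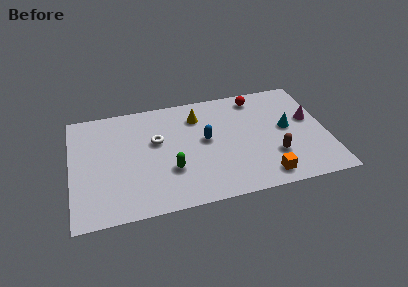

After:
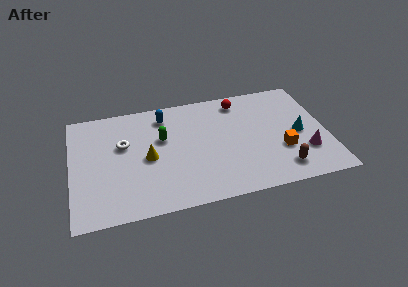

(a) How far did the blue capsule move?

3.0

The blue capsule moved from about (6.9, 4.3) to (4.9, 6.5), a distance of √(2.0² + 2.2²) ≈ 3.0.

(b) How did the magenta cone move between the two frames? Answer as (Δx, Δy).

(-0.4, -2.3)

The magenta cone started near (12.3, 4.6) and ended near (11.9, 2.3).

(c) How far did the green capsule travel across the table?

2.3

The green capsule moved from about (5.0, 2.6) to (4.7, 4.9), a distance of √(0.3² + 2.3²) ≈ 2.3.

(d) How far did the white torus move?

1.7

The white torus moved from about (4.4, 4.8) to (2.7, 4.9), a distance of √(1.7² + 0.1²) ≈ 1.7.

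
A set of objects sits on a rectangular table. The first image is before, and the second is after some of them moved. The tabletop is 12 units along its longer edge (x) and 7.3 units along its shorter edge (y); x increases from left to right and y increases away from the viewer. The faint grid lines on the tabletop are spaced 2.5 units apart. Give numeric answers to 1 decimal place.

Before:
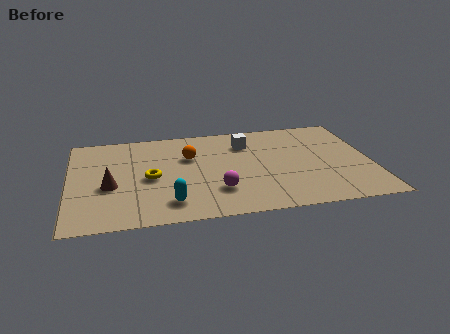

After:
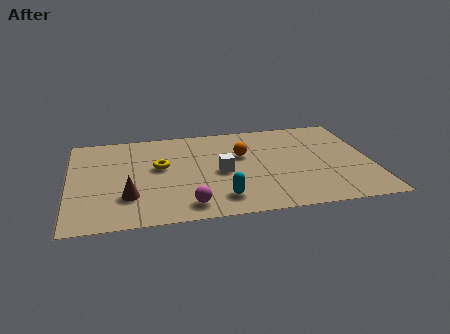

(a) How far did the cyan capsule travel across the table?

2.0

The cyan capsule moved from about (3.9, 1.4) to (5.9, 1.4), a distance of √(2.0² + 0.0²) ≈ 2.0.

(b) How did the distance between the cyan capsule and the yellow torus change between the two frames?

+1.5

Before: roughly 2.1 units apart; after: 3.6. That's 1.5 units further apart.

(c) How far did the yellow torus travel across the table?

0.9

The yellow torus moved from about (3.2, 3.4) to (3.6, 4.2), a distance of √(0.4² + 0.8²) ≈ 0.9.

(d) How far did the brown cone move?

1.1

From (1.6, 3.0) to (2.3, 2.1), the brown cone covered √(0.7² + 0.9²) ≈ 1.1 units.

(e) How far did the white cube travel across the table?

2.4

The white cube moved from about (7.1, 5.5) to (6.0, 3.4), a distance of √(1.1² + 2.1²) ≈ 2.4.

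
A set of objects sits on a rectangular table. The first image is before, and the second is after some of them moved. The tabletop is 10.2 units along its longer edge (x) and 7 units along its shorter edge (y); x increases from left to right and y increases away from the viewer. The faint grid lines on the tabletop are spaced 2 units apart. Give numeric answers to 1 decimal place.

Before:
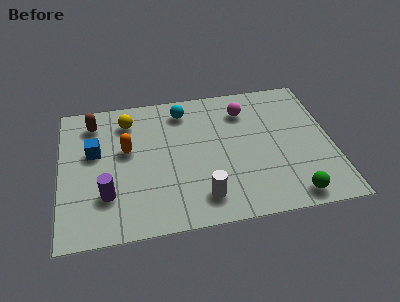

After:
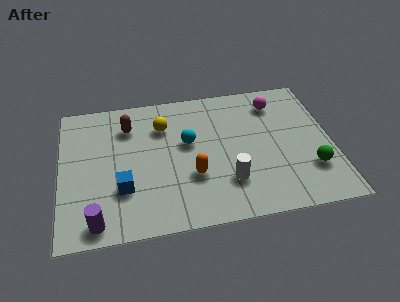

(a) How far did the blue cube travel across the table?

2.2

From (1.3, 4.2) to (2.3, 2.2), the blue cube covered √(1.0² + 2.0²) ≈ 2.2 units.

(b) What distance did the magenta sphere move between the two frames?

1.2

The magenta sphere was near (7.0, 5.4) before and (8.2, 5.6) after, so it travelled √(1.2² + 0.2²) ≈ 1.2 units.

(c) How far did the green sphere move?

1.4

The green sphere was near (8.5, 0.8) before and (9.3, 2.0) after, so it travelled √(0.8² + 1.2²) ≈ 1.4 units.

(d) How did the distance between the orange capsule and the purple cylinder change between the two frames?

+1.7

The distance was about 2.2 in the first image and 3.9 in the second, so they moved 1.7 units further apart.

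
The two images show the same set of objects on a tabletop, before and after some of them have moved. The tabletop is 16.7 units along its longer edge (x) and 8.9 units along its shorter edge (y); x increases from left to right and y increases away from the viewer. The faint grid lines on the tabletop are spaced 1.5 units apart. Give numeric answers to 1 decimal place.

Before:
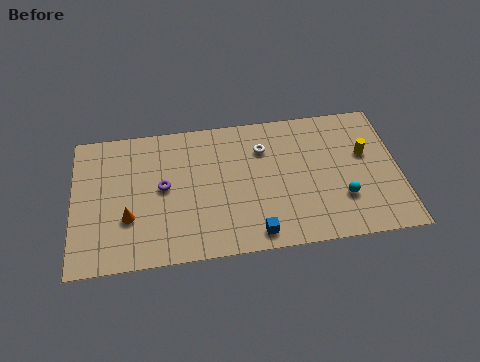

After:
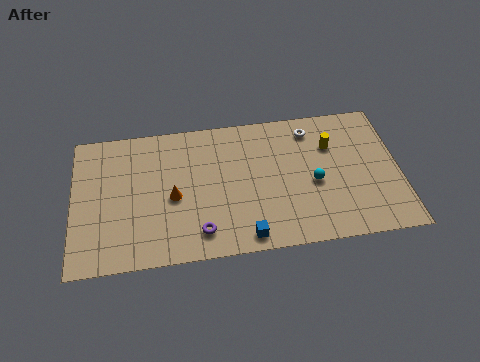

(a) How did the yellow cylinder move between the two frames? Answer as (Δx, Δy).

(-1.7, 0.8)

The yellow cylinder was at about (15.0, 5.4) and moved to about (13.3, 6.2).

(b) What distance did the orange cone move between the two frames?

2.5

The orange cone was near (2.8, 3.0) before and (5.1, 4.0) after, so it travelled √(2.3² + 1.0²) ≈ 2.5 units.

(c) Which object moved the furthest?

the purple torus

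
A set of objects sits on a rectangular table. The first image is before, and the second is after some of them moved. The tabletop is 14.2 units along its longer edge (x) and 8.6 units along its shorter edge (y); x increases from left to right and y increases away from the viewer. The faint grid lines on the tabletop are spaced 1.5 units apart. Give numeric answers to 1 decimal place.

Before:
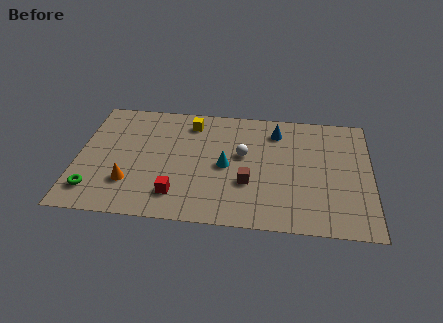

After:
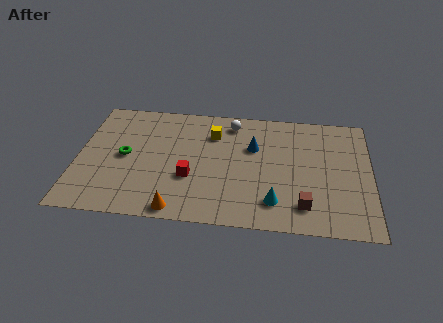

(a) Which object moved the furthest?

the cyan cone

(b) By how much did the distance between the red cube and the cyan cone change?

+1.0

They were about 3.3 units apart before and 4.3 after — 1.0 units further apart.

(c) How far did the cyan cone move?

3.3

The cyan cone moved from about (7.2, 4.1) to (9.6, 1.8), a distance of √(2.4² + 2.3²) ≈ 3.3.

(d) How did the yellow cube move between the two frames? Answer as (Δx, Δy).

(1.1, -0.7)

The yellow cube was at about (5.4, 7.1) and moved to about (6.5, 6.4).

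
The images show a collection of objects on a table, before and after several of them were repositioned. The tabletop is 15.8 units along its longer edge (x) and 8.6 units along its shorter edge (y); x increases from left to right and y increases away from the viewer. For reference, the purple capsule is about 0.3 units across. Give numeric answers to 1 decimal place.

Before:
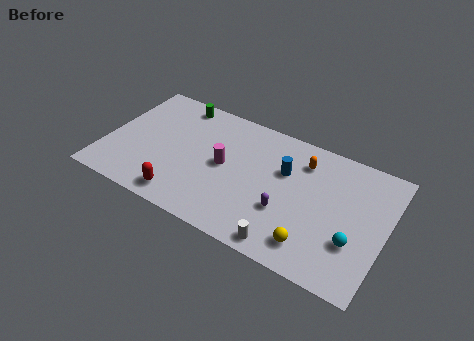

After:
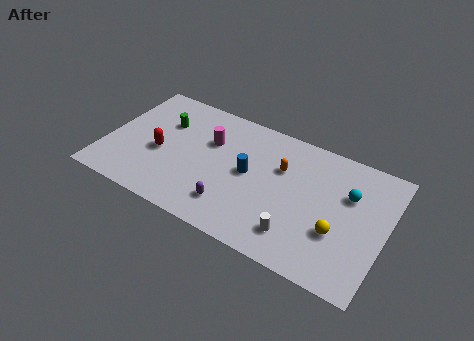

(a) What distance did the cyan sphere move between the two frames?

3.0

From (14.2, 2.8) to (13.6, 5.7), the cyan sphere covered √(0.6² + 2.9²) ≈ 3.0 units.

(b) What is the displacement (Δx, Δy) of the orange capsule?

(-1.1, -1.0)

The orange capsule was at about (10.9, 6.7) and moved to about (9.8, 5.7).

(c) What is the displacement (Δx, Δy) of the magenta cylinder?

(-1.0, 1.3)

From the two frames, the magenta cylinder sits at roughly (6.7, 4.4) before and (5.7, 5.7) after.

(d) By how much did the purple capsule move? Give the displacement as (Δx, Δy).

(-2.9, -1.1)

The purple capsule was at about (10.4, 3.0) and moved to about (7.5, 1.9).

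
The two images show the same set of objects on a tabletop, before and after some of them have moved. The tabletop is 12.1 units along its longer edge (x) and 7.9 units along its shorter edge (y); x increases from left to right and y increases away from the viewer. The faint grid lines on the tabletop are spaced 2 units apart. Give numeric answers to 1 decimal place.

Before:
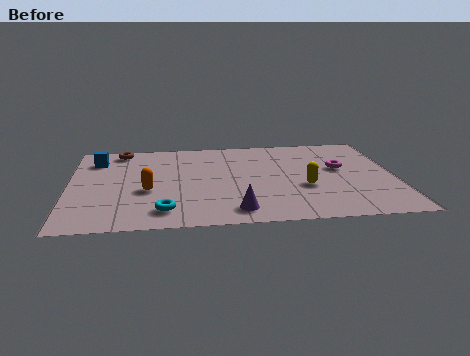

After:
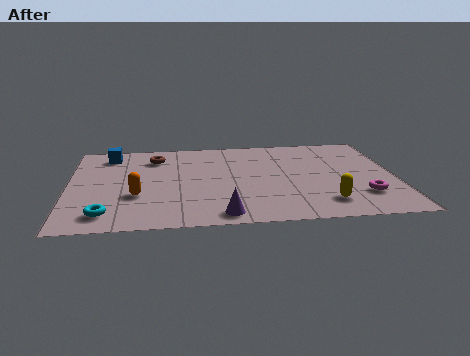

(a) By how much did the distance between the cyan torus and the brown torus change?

-0.6

Before: roughly 5.8 units apart; after: 5.2. That's 0.6 units closer together.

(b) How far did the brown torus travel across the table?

1.5

The brown torus moved from about (1.9, 7.0) to (3.2, 6.2), a distance of √(1.3² + 0.8²) ≈ 1.5.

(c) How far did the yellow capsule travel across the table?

1.6

From (8.7, 3.0) to (9.4, 1.6), the yellow capsule covered √(0.7² + 1.4²) ≈ 1.6 units.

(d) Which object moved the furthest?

the magenta torus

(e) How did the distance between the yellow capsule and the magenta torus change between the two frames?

-0.6

They were about 2.1 units apart before and 1.5 after — 0.6 units closer together.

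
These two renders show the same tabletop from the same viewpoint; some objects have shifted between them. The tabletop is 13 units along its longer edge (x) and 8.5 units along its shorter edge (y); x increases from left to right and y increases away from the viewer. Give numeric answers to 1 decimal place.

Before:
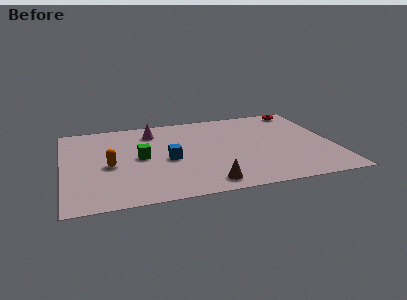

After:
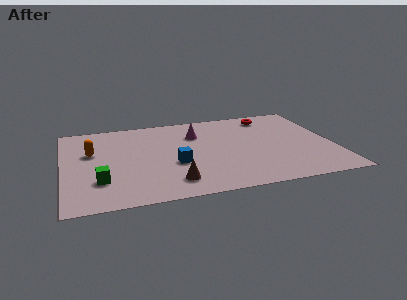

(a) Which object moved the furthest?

the green cube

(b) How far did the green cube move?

2.8

The green cube moved from about (3.7, 4.3) to (1.7, 2.4), a distance of √(2.0² + 1.9²) ≈ 2.8.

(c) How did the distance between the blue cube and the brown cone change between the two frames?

-1.5

They were about 3.2 units apart before and 1.7 after — 1.5 units closer together.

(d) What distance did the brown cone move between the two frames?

1.7

The brown cone moved from about (6.7, 1.1) to (5.1, 1.6), a distance of √(1.6² + 0.5²) ≈ 1.7.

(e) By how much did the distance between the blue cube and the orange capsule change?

+1.6

They were about 2.8 units apart before and 4.4 after — 1.6 units further apart.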